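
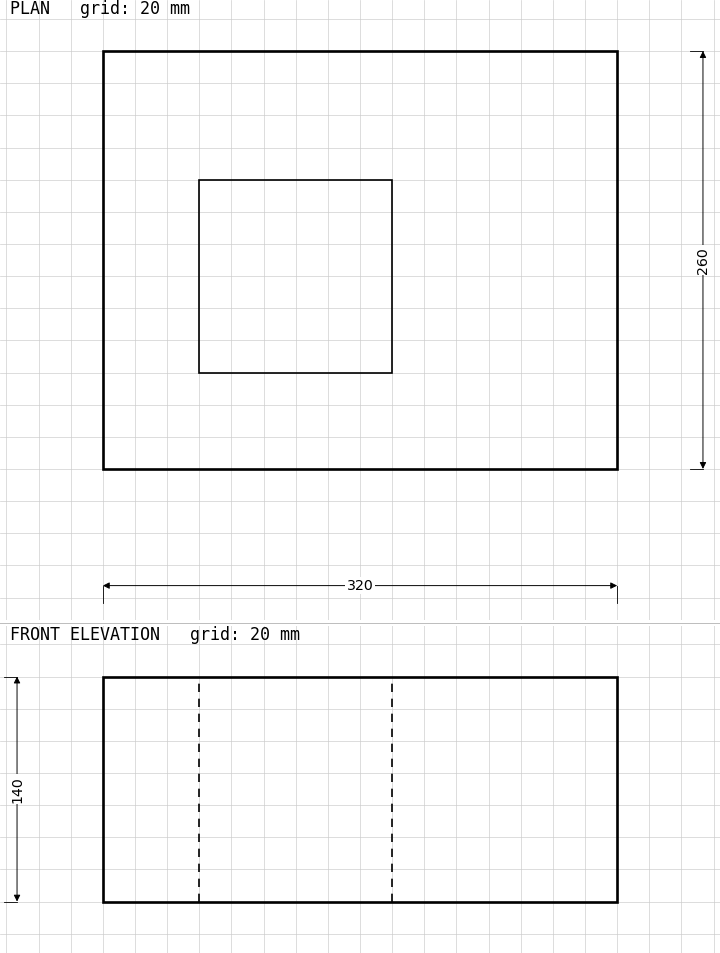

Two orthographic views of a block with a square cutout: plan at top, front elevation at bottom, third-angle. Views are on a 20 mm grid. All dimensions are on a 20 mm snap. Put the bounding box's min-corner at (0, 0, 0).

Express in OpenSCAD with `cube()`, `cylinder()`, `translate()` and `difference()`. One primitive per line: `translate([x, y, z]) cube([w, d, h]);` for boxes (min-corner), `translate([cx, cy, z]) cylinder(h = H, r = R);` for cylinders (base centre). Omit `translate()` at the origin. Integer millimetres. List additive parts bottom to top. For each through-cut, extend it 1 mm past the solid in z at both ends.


difference() {
  cube([320, 260, 140]);
  translate([60, 60, -1]) cube([120, 120, 142]);
}


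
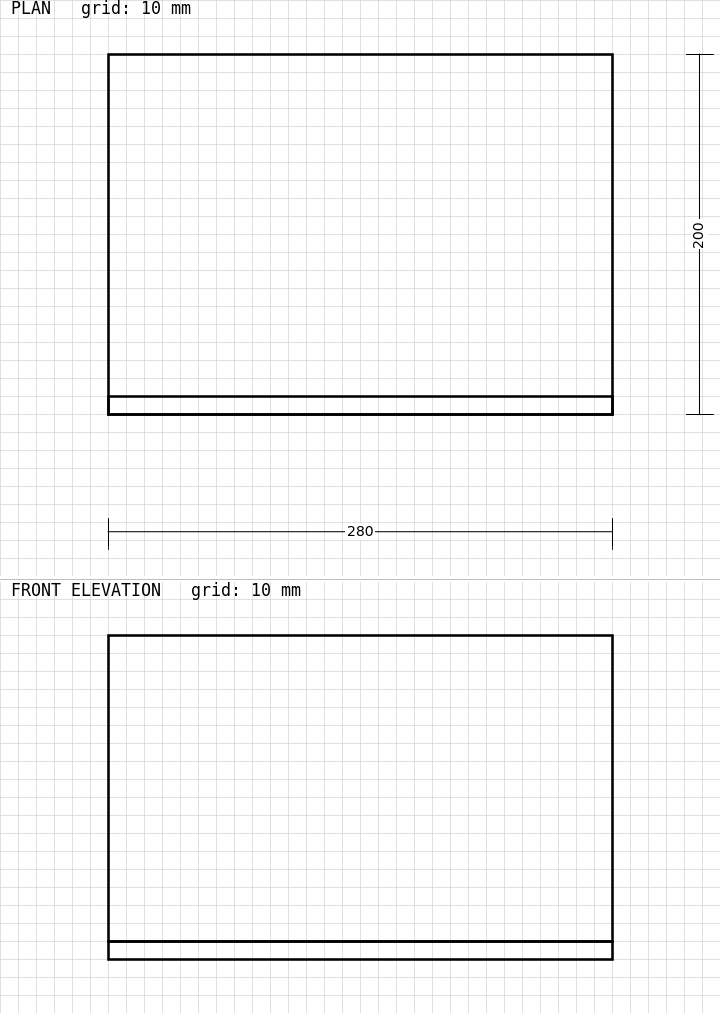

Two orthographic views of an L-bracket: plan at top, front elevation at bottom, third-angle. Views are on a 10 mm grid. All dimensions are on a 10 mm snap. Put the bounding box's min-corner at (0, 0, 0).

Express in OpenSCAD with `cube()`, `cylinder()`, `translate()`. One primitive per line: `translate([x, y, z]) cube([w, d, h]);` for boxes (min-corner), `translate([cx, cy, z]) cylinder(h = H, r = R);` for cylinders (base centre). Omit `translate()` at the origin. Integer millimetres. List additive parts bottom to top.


cube([280, 200, 10]);
translate([0, 0, 10]) cube([280, 10, 170]);


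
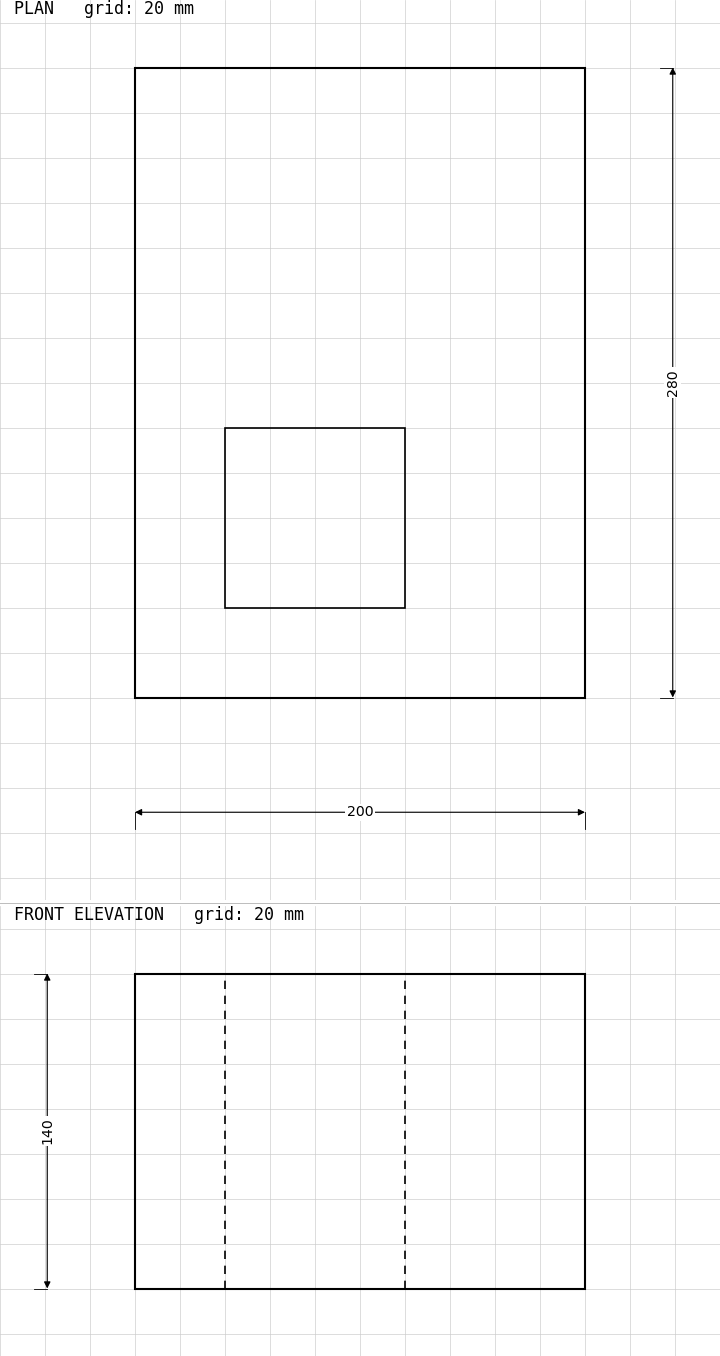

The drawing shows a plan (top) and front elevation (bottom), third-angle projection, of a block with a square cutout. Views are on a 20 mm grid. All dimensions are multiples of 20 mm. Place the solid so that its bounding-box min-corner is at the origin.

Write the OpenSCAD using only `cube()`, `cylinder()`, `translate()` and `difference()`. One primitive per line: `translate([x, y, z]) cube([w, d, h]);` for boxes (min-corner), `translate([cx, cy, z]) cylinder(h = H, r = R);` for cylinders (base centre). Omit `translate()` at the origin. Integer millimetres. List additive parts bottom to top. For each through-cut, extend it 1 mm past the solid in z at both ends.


difference() {
  cube([200, 280, 140]);
  translate([40, 40, -1]) cube([80, 80, 142]);
}


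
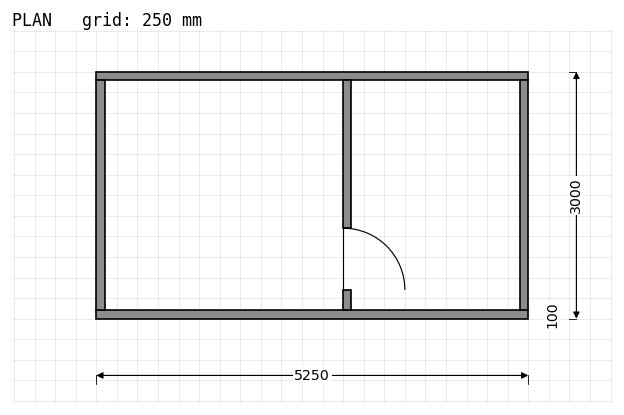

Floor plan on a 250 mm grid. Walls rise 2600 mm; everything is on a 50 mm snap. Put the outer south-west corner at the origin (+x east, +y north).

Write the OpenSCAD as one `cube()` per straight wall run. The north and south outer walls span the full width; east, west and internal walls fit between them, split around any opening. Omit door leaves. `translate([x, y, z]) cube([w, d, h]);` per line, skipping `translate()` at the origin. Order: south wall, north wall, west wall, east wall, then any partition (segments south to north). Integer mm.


cube([5250, 100, 2600]);
translate([0, 2900, 0]) cube([5250, 100, 2600]);
translate([0, 100, 0]) cube([100, 2800, 2600]);
translate([5150, 100, 0]) cube([100, 2800, 2600]);
translate([3000, 100, 0]) cube([100, 250, 2600]);
translate([3000, 1100, 0]) cube([100, 1800, 2600]);


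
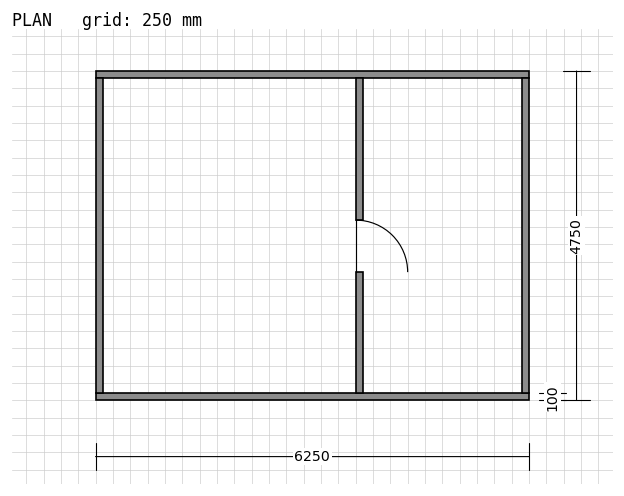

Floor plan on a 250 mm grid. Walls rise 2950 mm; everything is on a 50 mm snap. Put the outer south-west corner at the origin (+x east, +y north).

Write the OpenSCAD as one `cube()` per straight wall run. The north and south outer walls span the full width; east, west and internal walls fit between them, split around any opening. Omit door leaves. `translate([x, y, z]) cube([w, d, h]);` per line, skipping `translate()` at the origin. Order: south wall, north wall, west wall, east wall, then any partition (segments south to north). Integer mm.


cube([6250, 100, 2950]);
translate([0, 4650, 0]) cube([6250, 100, 2950]);
translate([0, 100, 0]) cube([100, 4550, 2950]);
translate([6150, 100, 0]) cube([100, 4550, 2950]);
translate([3750, 100, 0]) cube([100, 1750, 2950]);
translate([3750, 2600, 0]) cube([100, 2050, 2950]);


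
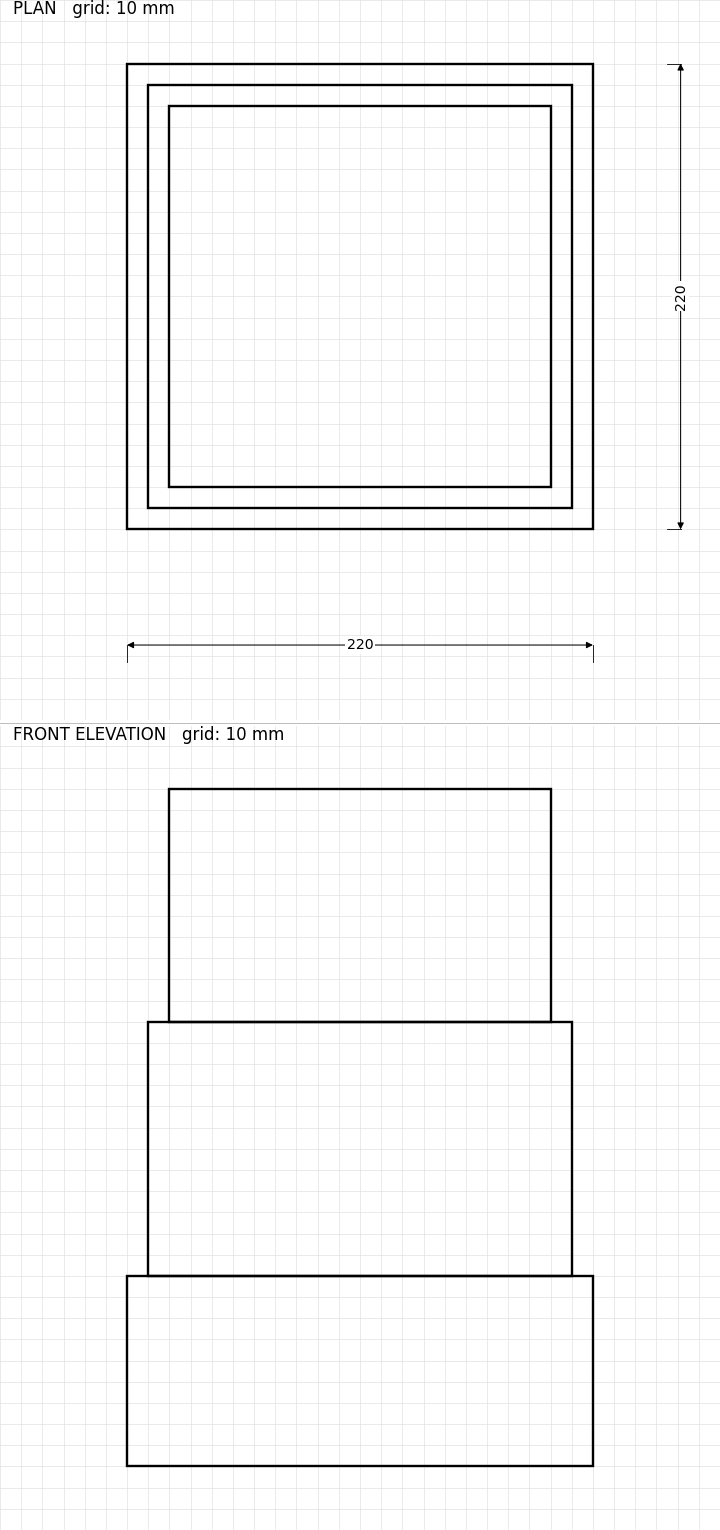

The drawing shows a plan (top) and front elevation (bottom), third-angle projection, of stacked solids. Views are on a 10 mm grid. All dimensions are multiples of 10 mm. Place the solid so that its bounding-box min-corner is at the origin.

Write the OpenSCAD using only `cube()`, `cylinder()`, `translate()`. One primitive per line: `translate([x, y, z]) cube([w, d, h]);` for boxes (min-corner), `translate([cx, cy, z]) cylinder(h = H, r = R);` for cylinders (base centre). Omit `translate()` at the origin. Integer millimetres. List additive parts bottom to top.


cube([220, 220, 90]);
translate([10, 10, 90]) cube([200, 200, 120]);
translate([20, 20, 210]) cube([180, 180, 110]);


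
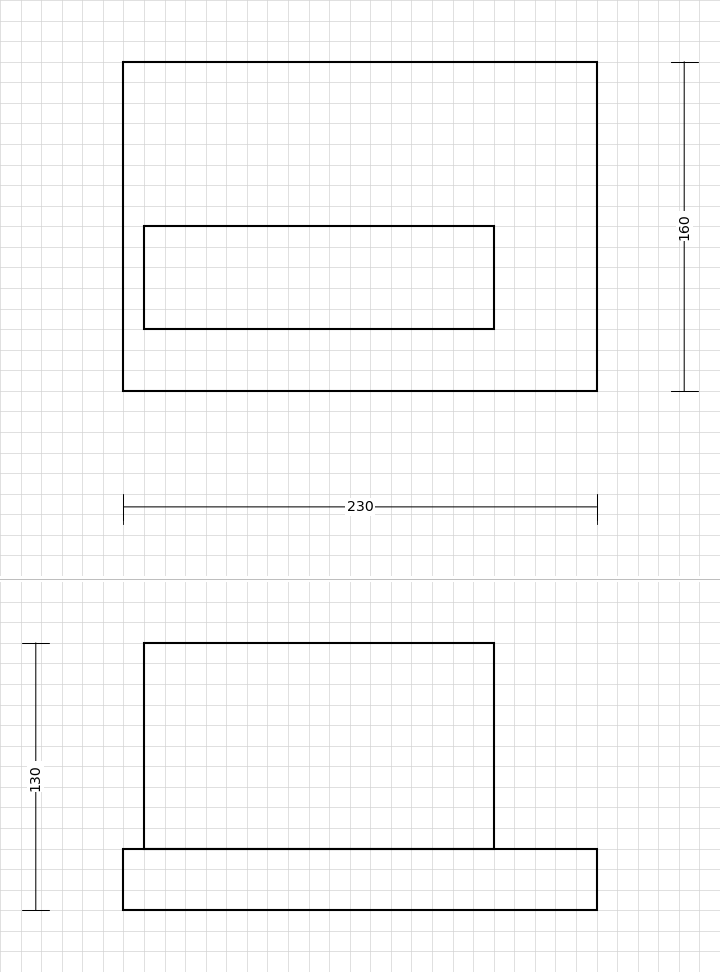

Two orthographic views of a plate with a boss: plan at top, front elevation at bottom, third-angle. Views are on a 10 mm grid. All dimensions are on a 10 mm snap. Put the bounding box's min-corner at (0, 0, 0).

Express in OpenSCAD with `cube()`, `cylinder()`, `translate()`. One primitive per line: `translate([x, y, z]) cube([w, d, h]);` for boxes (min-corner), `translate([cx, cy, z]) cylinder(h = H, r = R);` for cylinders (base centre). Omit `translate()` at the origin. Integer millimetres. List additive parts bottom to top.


cube([230, 160, 30]);
translate([10, 30, 30]) cube([170, 50, 100]);


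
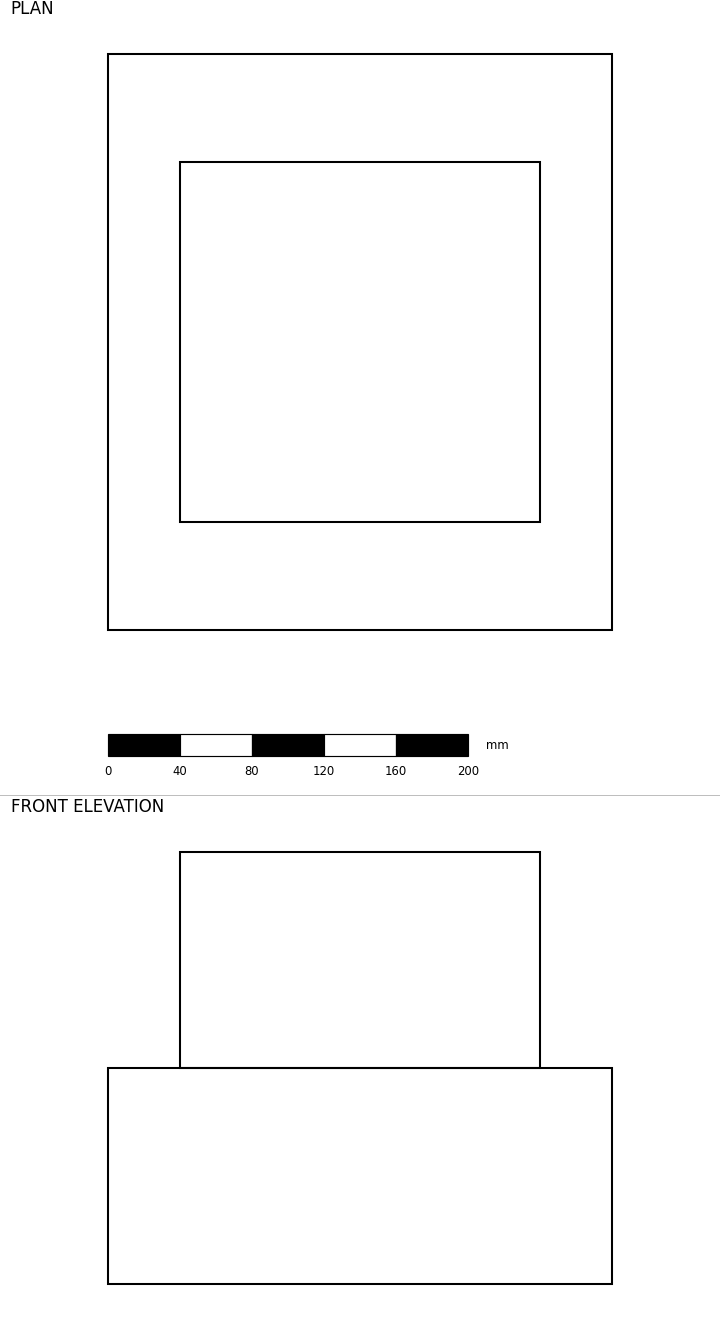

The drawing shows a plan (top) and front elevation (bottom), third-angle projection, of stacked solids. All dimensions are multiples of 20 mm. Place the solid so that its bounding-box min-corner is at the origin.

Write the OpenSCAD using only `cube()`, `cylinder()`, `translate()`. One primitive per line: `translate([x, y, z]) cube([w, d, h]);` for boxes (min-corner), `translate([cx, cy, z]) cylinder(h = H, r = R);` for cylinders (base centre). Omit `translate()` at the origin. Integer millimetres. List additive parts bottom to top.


cube([280, 320, 120]);
translate([40, 60, 120]) cube([200, 200, 120]);


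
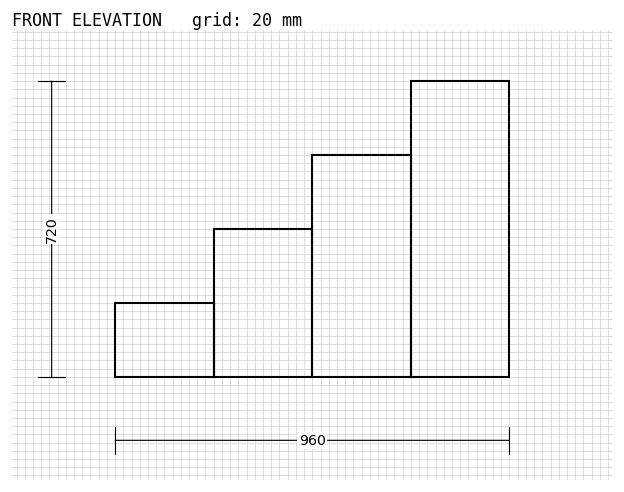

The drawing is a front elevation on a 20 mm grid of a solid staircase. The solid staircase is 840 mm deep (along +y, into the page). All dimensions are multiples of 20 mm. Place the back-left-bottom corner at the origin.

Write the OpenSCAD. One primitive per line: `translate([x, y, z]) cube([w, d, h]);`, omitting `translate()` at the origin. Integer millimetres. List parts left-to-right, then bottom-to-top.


cube([240, 840, 180]);
translate([240, 0, 0]) cube([240, 840, 360]);
translate([480, 0, 0]) cube([240, 840, 540]);
translate([720, 0, 0]) cube([240, 840, 720]);


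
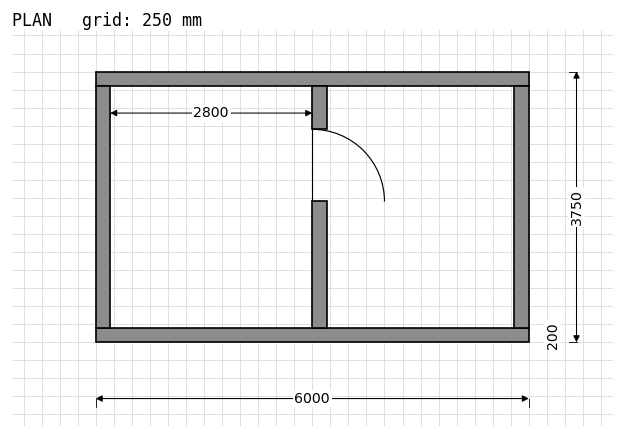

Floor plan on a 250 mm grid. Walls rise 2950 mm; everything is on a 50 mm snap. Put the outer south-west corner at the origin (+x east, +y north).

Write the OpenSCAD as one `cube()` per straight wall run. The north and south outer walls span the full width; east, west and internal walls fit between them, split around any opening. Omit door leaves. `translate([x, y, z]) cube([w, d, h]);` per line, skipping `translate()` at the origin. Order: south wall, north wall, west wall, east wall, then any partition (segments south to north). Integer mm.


cube([6000, 200, 2950]);
translate([0, 3550, 0]) cube([6000, 200, 2950]);
translate([0, 200, 0]) cube([200, 3350, 2950]);
translate([5800, 200, 0]) cube([200, 3350, 2950]);
translate([3000, 200, 0]) cube([200, 1750, 2950]);
translate([3000, 2950, 0]) cube([200, 600, 2950]);


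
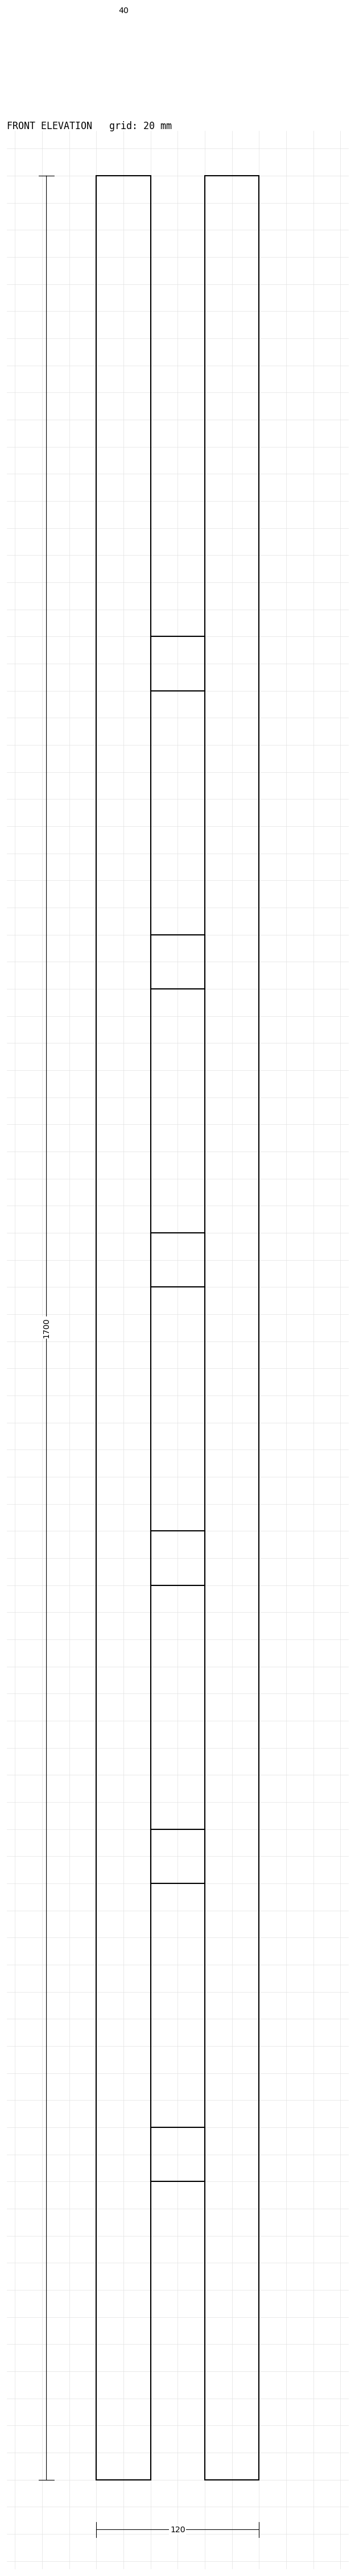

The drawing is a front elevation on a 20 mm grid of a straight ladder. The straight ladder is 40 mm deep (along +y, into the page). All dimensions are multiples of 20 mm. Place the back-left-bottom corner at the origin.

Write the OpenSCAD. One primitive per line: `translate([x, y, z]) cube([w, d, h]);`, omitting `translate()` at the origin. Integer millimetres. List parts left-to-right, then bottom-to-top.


cube([40, 40, 1700]);
translate([40, 0, 220]) cube([40, 40, 40]);
translate([40, 0, 440]) cube([40, 40, 40]);
translate([40, 0, 660]) cube([40, 40, 40]);
translate([40, 0, 880]) cube([40, 40, 40]);
translate([40, 0, 1100]) cube([40, 40, 40]);
translate([40, 0, 1320]) cube([40, 40, 40]);
translate([80, 0, 0]) cube([40, 40, 1700]);


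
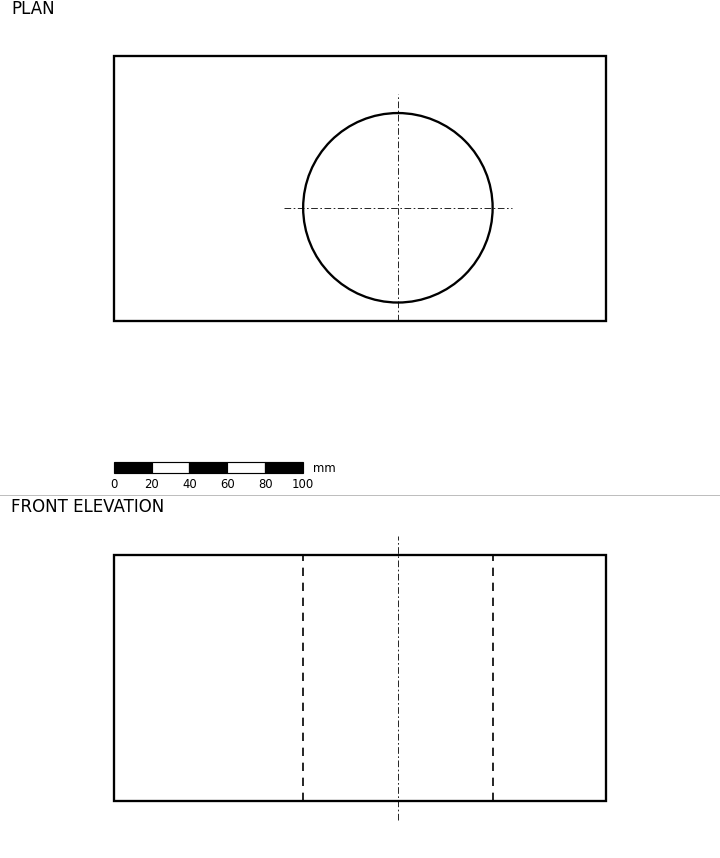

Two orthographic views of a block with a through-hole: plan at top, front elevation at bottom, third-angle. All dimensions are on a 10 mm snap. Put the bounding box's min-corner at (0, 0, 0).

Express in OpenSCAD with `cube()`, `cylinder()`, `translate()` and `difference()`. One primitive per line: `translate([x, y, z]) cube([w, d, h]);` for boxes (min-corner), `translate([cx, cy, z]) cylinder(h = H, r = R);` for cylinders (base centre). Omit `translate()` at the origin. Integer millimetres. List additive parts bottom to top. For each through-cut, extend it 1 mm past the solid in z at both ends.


difference() {
  cube([260, 140, 130]);
  translate([150, 60, -1]) cylinder(h = 132, r = 50);
}


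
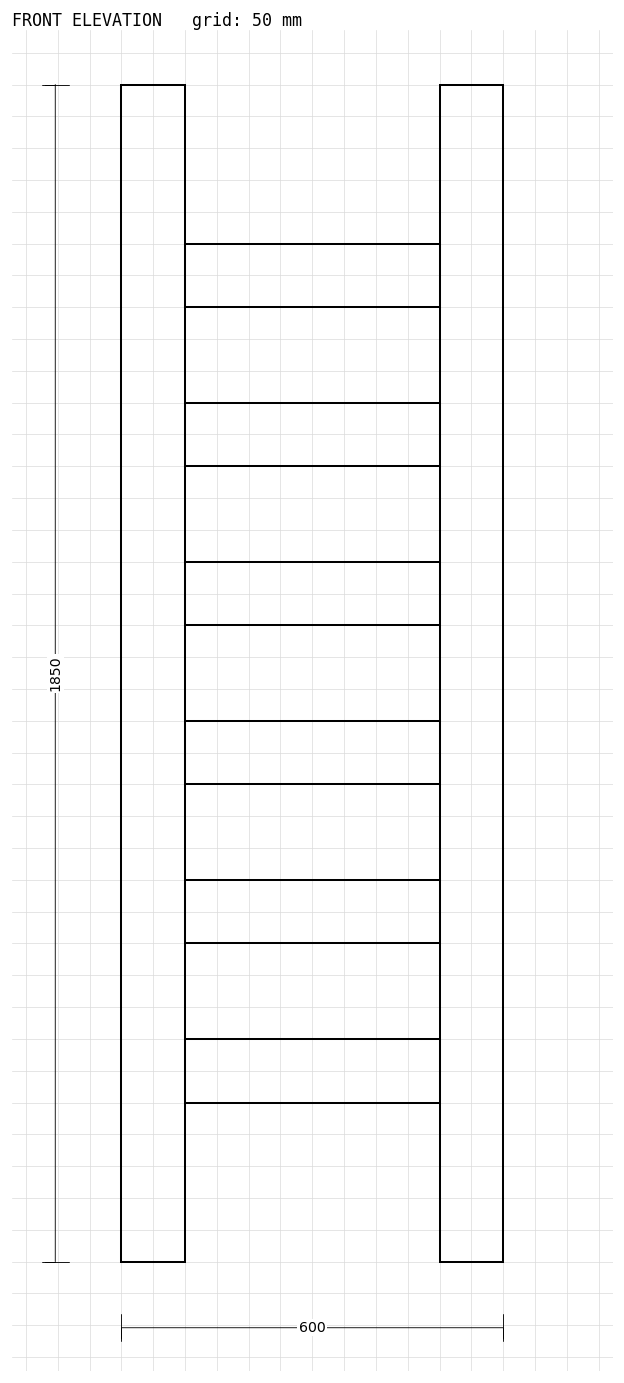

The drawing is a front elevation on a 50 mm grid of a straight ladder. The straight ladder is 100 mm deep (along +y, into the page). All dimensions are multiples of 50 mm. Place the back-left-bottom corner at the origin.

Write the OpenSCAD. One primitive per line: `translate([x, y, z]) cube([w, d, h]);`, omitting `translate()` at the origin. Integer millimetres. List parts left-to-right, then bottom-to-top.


cube([100, 100, 1850]);
translate([100, 0, 250]) cube([400, 100, 100]);
translate([100, 0, 500]) cube([400, 100, 100]);
translate([100, 0, 750]) cube([400, 100, 100]);
translate([100, 0, 1000]) cube([400, 100, 100]);
translate([100, 0, 1250]) cube([400, 100, 100]);
translate([100, 0, 1500]) cube([400, 100, 100]);
translate([500, 0, 0]) cube([100, 100, 1850]);


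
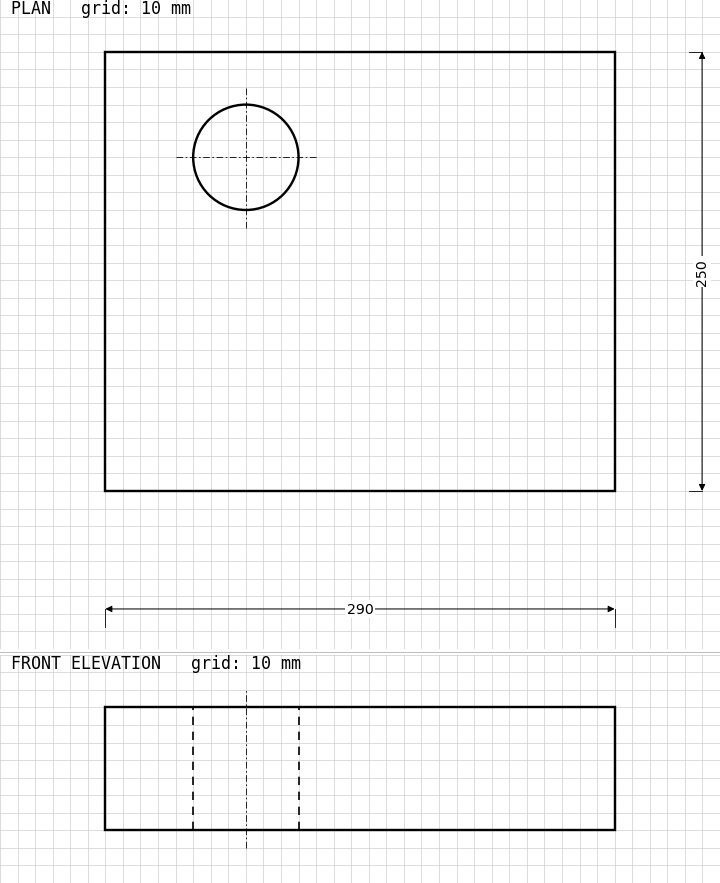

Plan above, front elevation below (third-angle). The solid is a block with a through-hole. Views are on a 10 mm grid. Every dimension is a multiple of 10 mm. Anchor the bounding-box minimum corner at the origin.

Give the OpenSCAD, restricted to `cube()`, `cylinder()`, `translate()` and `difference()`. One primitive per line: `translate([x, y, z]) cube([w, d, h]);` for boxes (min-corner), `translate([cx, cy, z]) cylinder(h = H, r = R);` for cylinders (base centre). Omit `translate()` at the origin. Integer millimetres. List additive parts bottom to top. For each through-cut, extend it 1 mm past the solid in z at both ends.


difference() {
  cube([290, 250, 70]);
  translate([80, 190, -1]) cylinder(h = 72, r = 30);
}


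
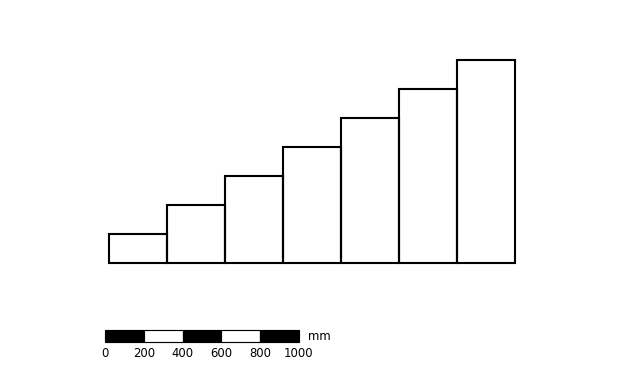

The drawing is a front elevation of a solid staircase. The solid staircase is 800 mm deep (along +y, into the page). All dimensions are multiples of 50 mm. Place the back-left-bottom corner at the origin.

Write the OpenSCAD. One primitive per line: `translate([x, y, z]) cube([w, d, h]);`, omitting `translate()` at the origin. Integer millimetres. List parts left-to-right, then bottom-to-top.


cube([300, 800, 150]);
translate([300, 0, 0]) cube([300, 800, 300]);
translate([600, 0, 0]) cube([300, 800, 450]);
translate([900, 0, 0]) cube([300, 800, 600]);
translate([1200, 0, 0]) cube([300, 800, 750]);
translate([1500, 0, 0]) cube([300, 800, 900]);
translate([1800, 0, 0]) cube([300, 800, 1050]);


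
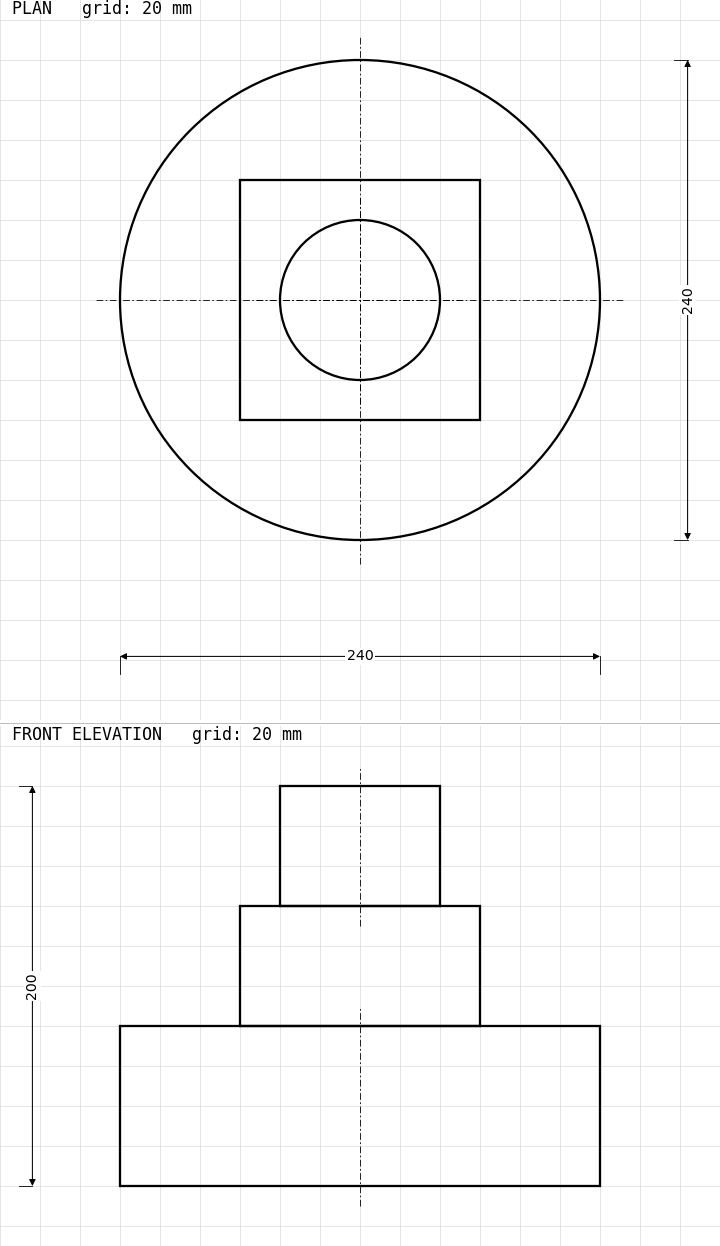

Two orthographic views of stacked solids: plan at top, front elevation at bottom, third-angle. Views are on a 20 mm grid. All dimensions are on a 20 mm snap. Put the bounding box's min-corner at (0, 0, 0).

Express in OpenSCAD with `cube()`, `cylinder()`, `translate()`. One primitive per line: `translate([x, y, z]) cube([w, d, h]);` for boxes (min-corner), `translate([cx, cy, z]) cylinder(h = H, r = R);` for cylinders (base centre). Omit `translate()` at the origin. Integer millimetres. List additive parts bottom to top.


translate([120, 120, 0]) cylinder(h = 80, r = 120);
translate([60, 60, 80]) cube([120, 120, 60]);
translate([120, 120, 140]) cylinder(h = 60, r = 40);


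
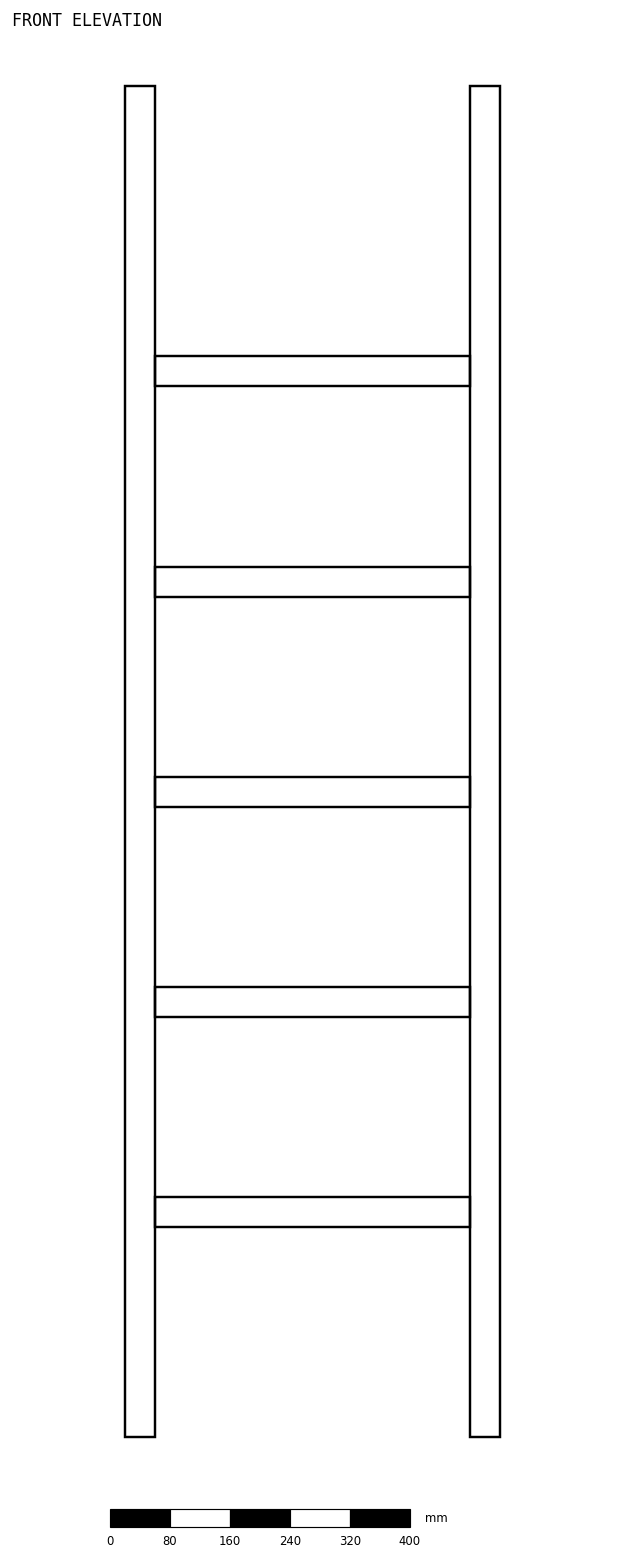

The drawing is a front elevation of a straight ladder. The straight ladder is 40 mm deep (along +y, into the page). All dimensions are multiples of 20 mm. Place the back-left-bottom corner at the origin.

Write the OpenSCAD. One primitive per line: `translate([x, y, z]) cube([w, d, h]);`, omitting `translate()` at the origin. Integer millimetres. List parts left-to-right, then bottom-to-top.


cube([40, 40, 1800]);
translate([40, 0, 280]) cube([420, 40, 40]);
translate([40, 0, 560]) cube([420, 40, 40]);
translate([40, 0, 840]) cube([420, 40, 40]);
translate([40, 0, 1120]) cube([420, 40, 40]);
translate([40, 0, 1400]) cube([420, 40, 40]);
translate([460, 0, 0]) cube([40, 40, 1800]);


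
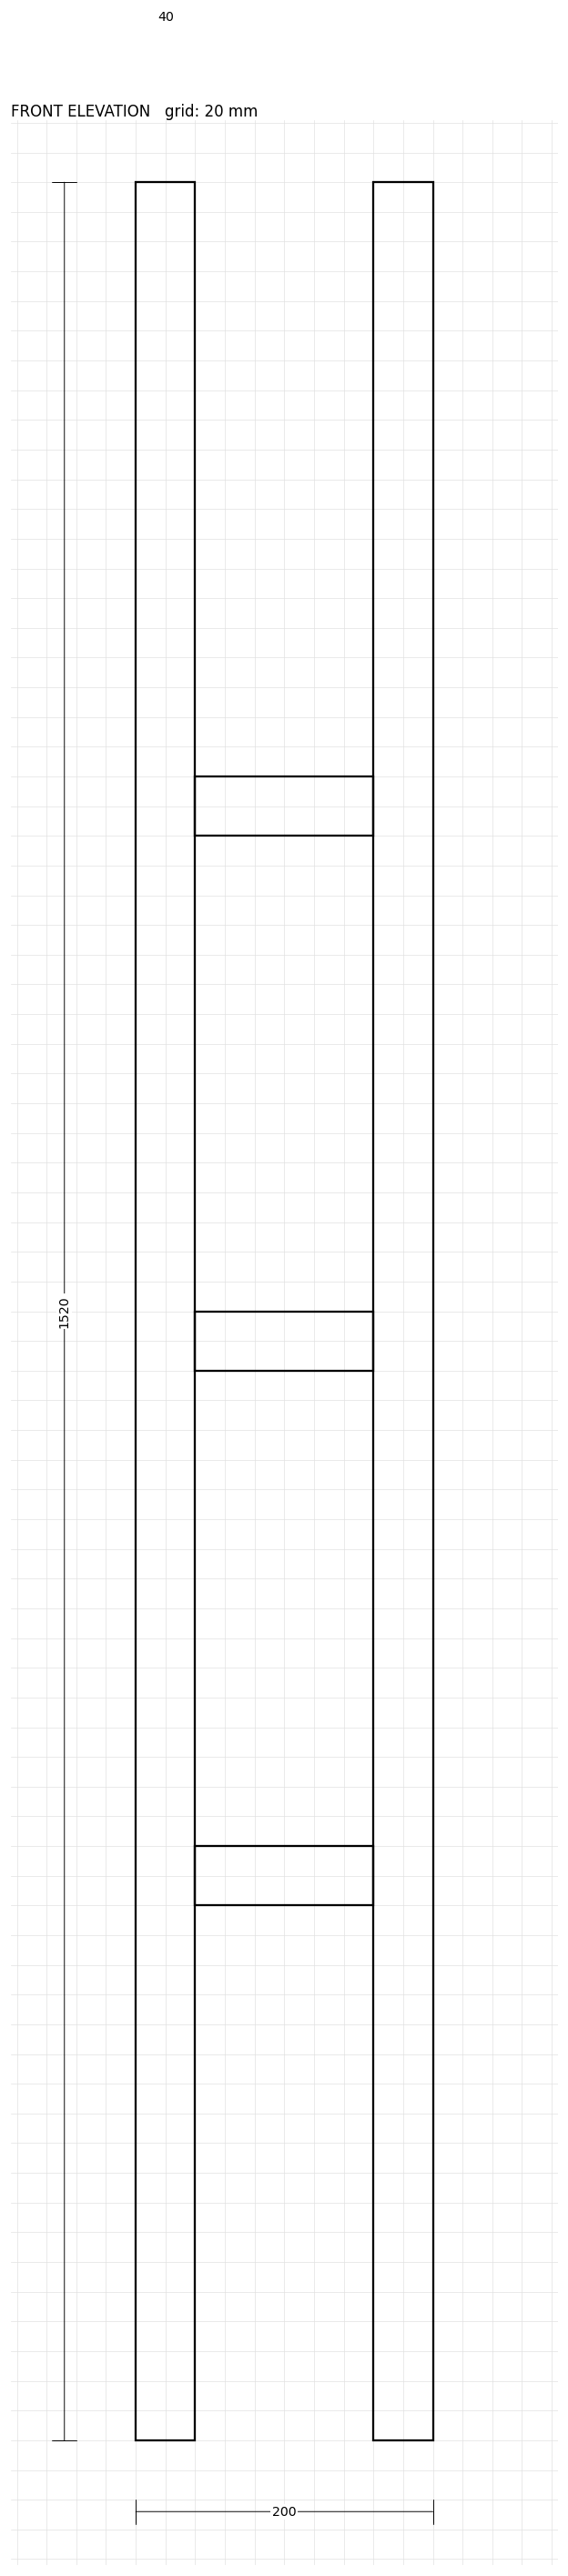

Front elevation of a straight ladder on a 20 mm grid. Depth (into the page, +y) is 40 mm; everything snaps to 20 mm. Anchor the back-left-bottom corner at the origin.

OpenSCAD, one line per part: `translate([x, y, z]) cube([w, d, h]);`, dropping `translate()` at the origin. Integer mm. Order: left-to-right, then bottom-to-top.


cube([40, 40, 1520]);
translate([40, 0, 360]) cube([120, 40, 40]);
translate([40, 0, 720]) cube([120, 40, 40]);
translate([40, 0, 1080]) cube([120, 40, 40]);
translate([160, 0, 0]) cube([40, 40, 1520]);


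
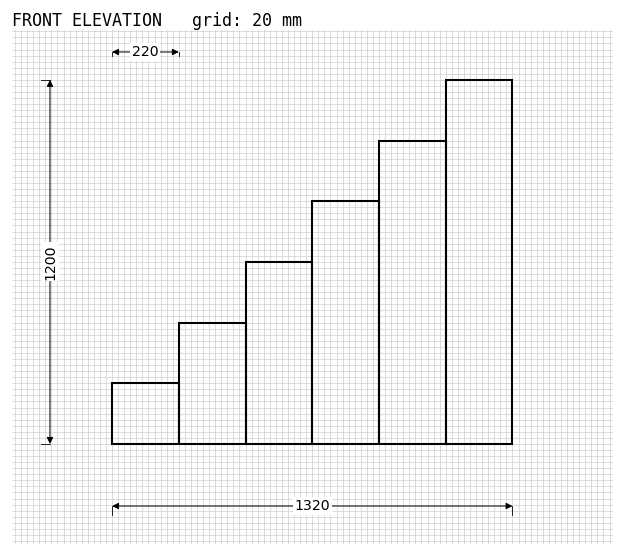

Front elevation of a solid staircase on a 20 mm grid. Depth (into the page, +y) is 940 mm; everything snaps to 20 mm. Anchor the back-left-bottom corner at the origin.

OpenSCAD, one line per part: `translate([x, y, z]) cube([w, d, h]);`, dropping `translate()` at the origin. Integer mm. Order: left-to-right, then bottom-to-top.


cube([220, 940, 200]);
translate([220, 0, 0]) cube([220, 940, 400]);
translate([440, 0, 0]) cube([220, 940, 600]);
translate([660, 0, 0]) cube([220, 940, 800]);
translate([880, 0, 0]) cube([220, 940, 1000]);
translate([1100, 0, 0]) cube([220, 940, 1200]);


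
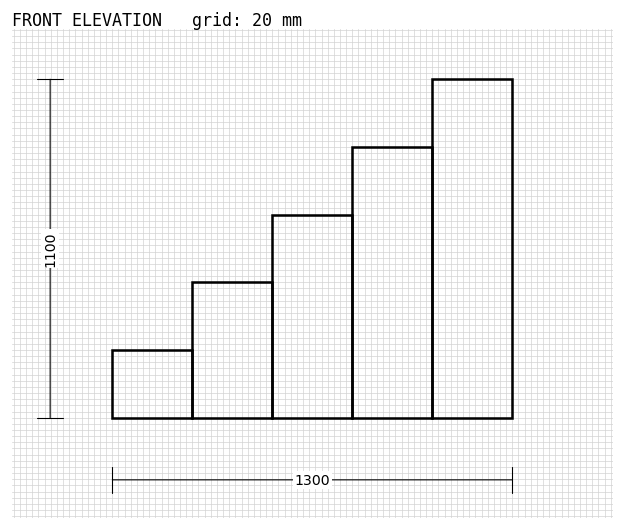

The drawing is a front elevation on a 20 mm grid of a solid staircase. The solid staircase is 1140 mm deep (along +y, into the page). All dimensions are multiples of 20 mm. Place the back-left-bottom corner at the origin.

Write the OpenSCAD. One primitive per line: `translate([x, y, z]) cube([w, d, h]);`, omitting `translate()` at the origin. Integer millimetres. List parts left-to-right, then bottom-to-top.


cube([260, 1140, 220]);
translate([260, 0, 0]) cube([260, 1140, 440]);
translate([520, 0, 0]) cube([260, 1140, 660]);
translate([780, 0, 0]) cube([260, 1140, 880]);
translate([1040, 0, 0]) cube([260, 1140, 1100]);


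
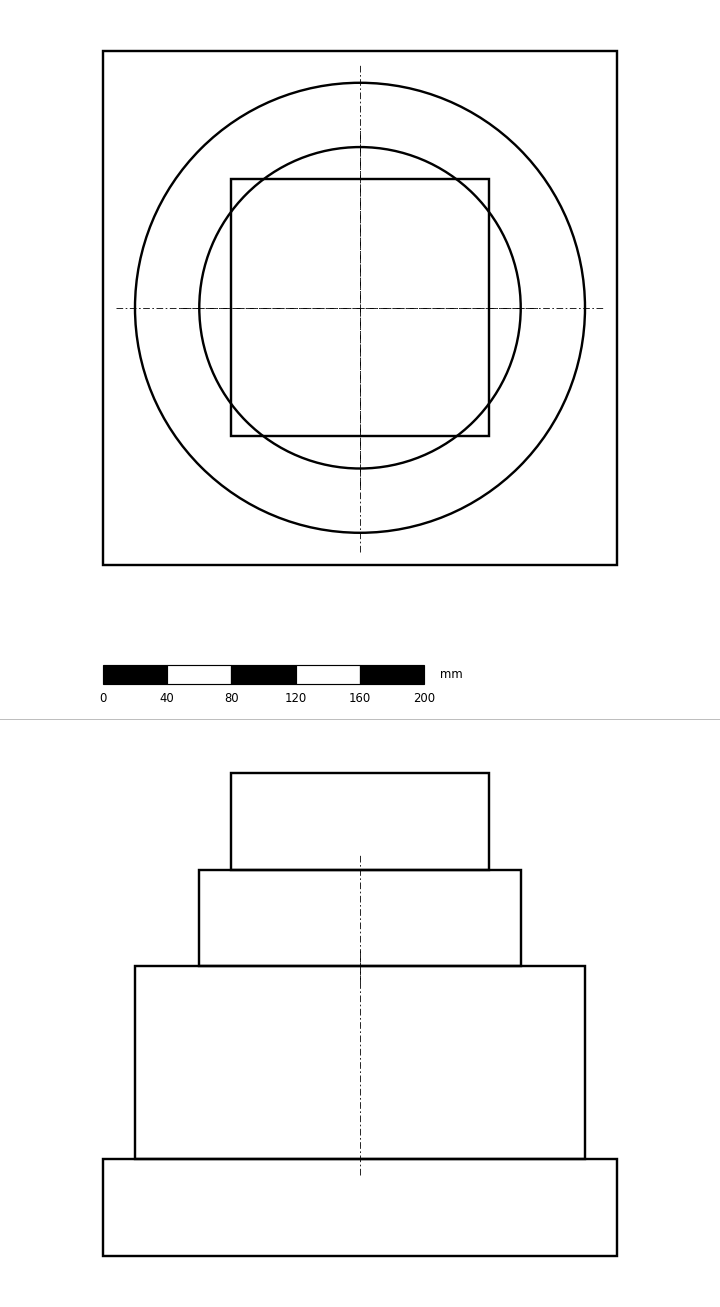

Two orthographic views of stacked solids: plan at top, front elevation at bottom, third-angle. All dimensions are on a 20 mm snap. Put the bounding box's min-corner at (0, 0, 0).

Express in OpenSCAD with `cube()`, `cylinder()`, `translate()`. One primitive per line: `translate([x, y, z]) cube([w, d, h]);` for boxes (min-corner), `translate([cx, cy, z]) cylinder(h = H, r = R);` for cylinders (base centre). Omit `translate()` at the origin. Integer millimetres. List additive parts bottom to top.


cube([320, 320, 60]);
translate([160, 160, 60]) cylinder(h = 120, r = 140);
translate([160, 160, 180]) cylinder(h = 60, r = 100);
translate([80, 80, 240]) cube([160, 160, 60]);


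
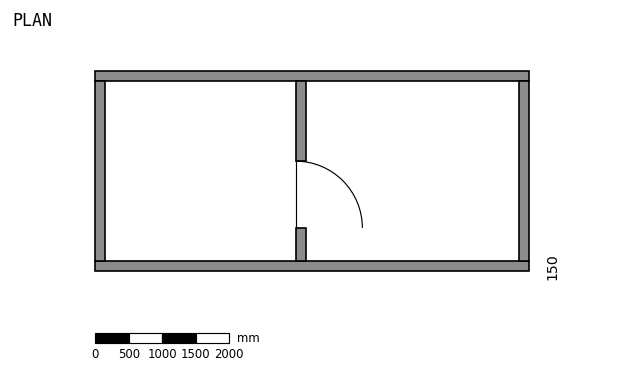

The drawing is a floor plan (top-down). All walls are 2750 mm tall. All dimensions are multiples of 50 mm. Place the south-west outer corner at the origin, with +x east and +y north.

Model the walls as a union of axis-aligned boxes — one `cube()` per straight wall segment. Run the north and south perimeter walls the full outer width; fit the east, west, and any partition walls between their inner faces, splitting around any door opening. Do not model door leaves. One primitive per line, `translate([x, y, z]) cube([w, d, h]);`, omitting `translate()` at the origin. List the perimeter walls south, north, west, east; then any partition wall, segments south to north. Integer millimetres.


cube([6500, 150, 2750]);
translate([0, 2850, 0]) cube([6500, 150, 2750]);
translate([0, 150, 0]) cube([150, 2700, 2750]);
translate([6350, 150, 0]) cube([150, 2700, 2750]);
translate([3000, 150, 0]) cube([150, 500, 2750]);
translate([3000, 1650, 0]) cube([150, 1200, 2750]);


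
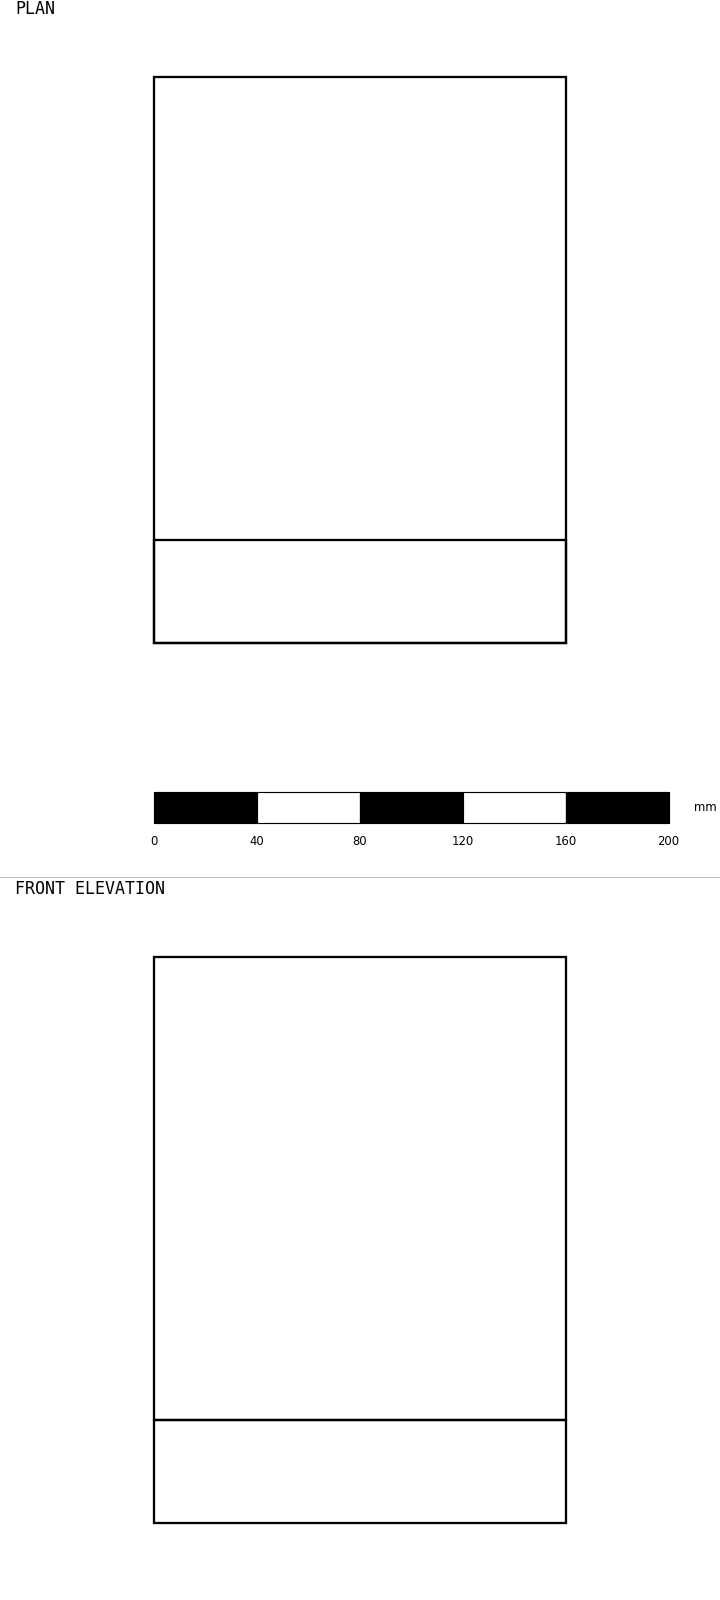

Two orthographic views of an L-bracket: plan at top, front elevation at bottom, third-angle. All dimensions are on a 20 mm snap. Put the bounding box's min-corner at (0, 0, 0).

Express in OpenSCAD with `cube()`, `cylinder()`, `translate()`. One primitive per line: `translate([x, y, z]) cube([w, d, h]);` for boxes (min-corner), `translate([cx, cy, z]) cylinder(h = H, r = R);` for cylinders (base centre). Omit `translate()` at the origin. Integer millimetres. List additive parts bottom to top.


cube([160, 220, 40]);
translate([0, 0, 40]) cube([160, 40, 180]);


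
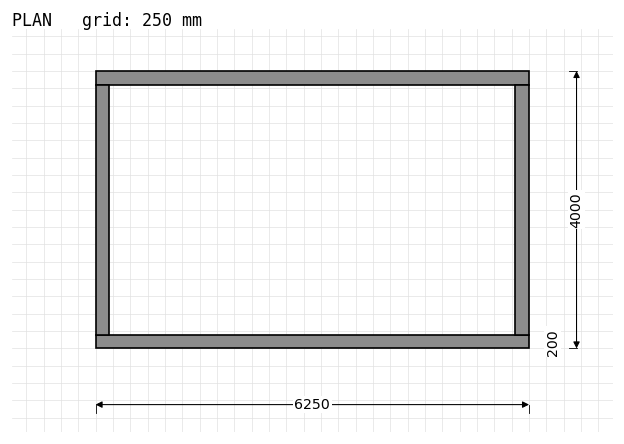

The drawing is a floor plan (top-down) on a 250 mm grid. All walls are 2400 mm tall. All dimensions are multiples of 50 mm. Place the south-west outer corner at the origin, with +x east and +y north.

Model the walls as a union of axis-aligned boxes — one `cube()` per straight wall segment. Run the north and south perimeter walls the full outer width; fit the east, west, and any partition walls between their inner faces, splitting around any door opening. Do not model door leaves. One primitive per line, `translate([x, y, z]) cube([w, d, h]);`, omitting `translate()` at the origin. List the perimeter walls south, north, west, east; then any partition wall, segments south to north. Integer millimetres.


cube([6250, 200, 2400]);
translate([0, 3800, 0]) cube([6250, 200, 2400]);
translate([0, 200, 0]) cube([200, 3600, 2400]);
translate([6050, 200, 0]) cube([200, 3600, 2400]);


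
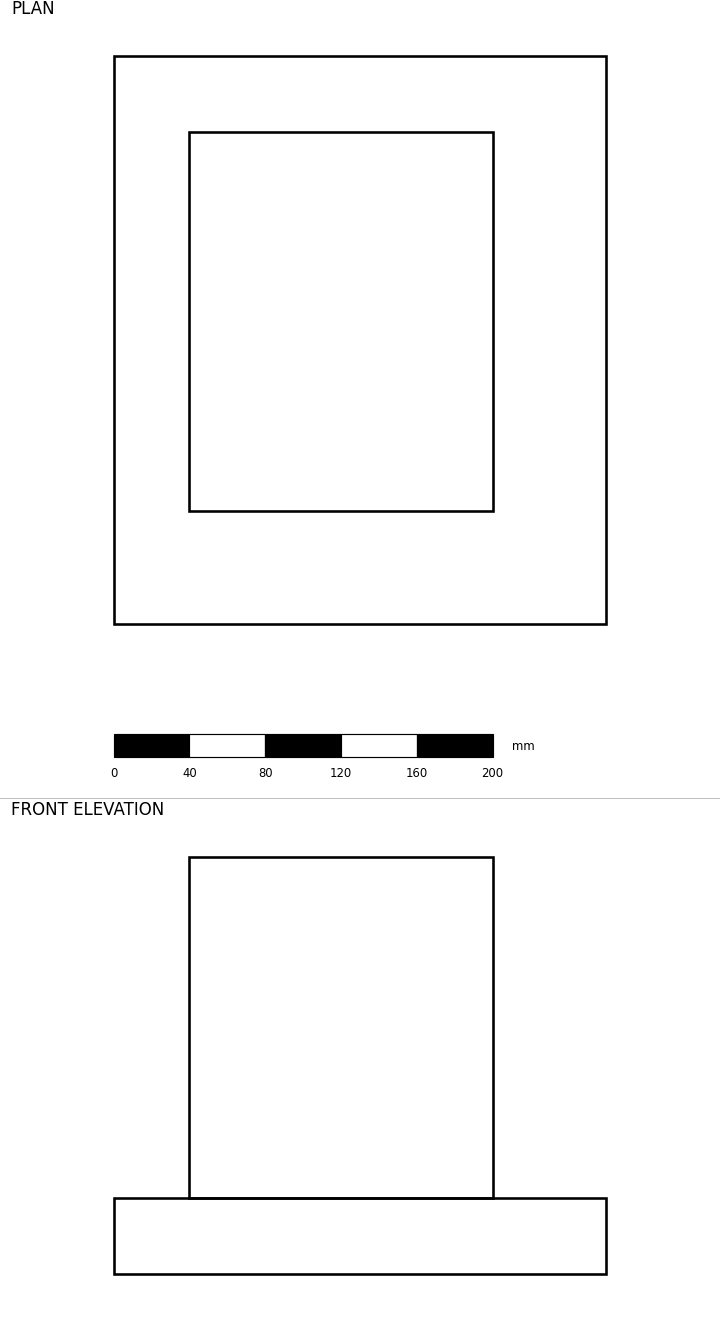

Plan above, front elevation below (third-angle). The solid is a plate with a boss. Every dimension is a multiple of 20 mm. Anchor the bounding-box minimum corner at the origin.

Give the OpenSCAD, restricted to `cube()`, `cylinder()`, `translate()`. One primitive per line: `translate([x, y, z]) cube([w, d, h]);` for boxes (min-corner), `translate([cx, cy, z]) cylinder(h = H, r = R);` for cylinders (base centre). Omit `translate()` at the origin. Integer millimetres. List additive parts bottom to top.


cube([260, 300, 40]);
translate([40, 60, 40]) cube([160, 200, 180]);


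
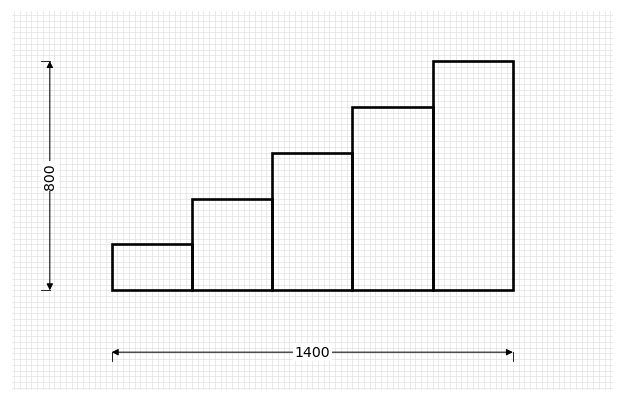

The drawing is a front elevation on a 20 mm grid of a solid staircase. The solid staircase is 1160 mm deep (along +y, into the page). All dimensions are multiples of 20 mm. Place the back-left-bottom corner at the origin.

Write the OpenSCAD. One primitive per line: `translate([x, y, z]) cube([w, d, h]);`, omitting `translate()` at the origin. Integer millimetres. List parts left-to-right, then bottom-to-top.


cube([280, 1160, 160]);
translate([280, 0, 0]) cube([280, 1160, 320]);
translate([560, 0, 0]) cube([280, 1160, 480]);
translate([840, 0, 0]) cube([280, 1160, 640]);
translate([1120, 0, 0]) cube([280, 1160, 800]);


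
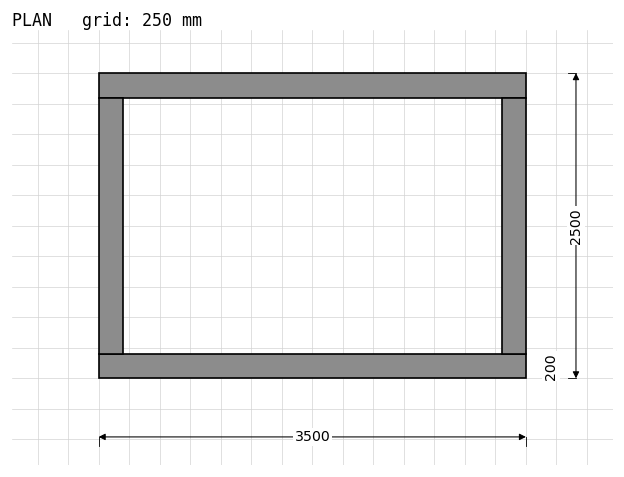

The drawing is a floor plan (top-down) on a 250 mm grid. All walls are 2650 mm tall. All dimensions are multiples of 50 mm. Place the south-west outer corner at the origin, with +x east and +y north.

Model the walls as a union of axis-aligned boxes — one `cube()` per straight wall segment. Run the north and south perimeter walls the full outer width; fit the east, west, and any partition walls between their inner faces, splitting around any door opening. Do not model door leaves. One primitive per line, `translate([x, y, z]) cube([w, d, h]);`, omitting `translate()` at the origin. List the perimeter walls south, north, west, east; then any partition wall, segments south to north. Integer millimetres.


cube([3500, 200, 2650]);
translate([0, 2300, 0]) cube([3500, 200, 2650]);
translate([0, 200, 0]) cube([200, 2100, 2650]);
translate([3300, 200, 0]) cube([200, 2100, 2650]);


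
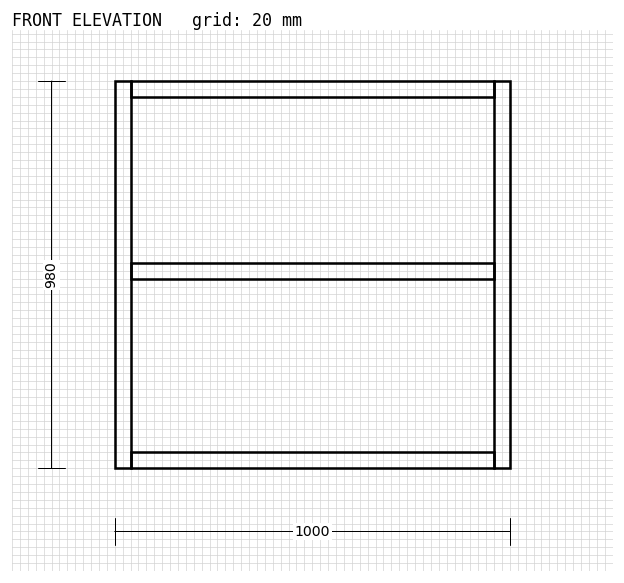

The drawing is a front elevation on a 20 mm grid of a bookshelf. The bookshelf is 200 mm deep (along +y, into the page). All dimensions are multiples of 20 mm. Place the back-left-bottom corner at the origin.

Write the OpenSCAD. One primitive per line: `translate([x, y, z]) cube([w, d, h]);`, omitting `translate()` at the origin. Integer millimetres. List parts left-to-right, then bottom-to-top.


cube([40, 200, 980]);
translate([40, 0, 0]) cube([920, 200, 40]);
translate([40, 0, 480]) cube([920, 200, 40]);
translate([40, 0, 940]) cube([920, 200, 40]);
translate([960, 0, 0]) cube([40, 200, 980]);


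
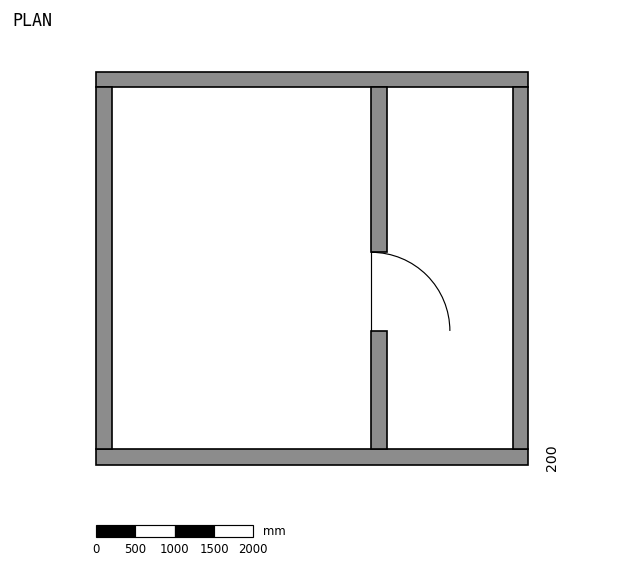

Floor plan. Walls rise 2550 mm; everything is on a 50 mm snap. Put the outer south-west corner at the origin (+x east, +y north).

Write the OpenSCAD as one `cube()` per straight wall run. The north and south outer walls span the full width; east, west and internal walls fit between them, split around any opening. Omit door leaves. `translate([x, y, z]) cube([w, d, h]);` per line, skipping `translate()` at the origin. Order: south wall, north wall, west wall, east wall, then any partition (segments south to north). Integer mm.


cube([5500, 200, 2550]);
translate([0, 4800, 0]) cube([5500, 200, 2550]);
translate([0, 200, 0]) cube([200, 4600, 2550]);
translate([5300, 200, 0]) cube([200, 4600, 2550]);
translate([3500, 200, 0]) cube([200, 1500, 2550]);
translate([3500, 2700, 0]) cube([200, 2100, 2550]);


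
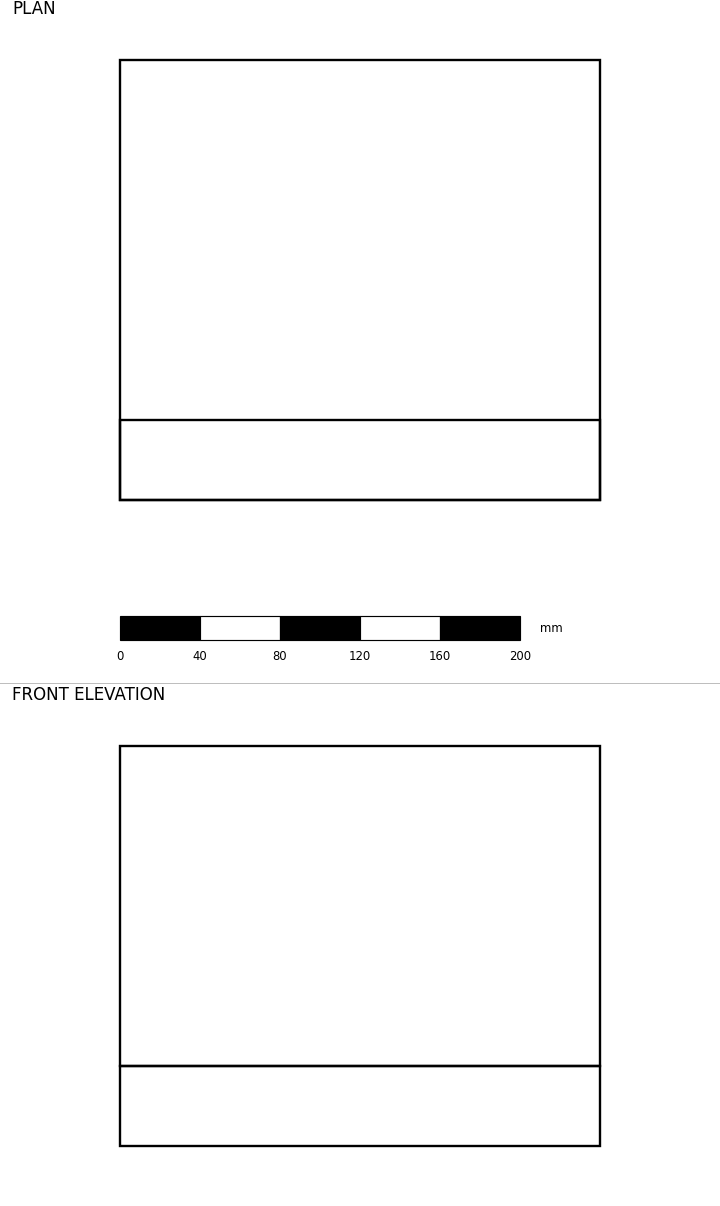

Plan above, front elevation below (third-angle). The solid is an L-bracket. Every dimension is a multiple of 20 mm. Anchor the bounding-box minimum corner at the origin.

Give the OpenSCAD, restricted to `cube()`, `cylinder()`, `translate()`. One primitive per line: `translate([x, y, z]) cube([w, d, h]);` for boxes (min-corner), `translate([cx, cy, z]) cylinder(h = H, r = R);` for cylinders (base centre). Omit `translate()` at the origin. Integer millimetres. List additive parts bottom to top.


cube([240, 220, 40]);
translate([0, 0, 40]) cube([240, 40, 160]);


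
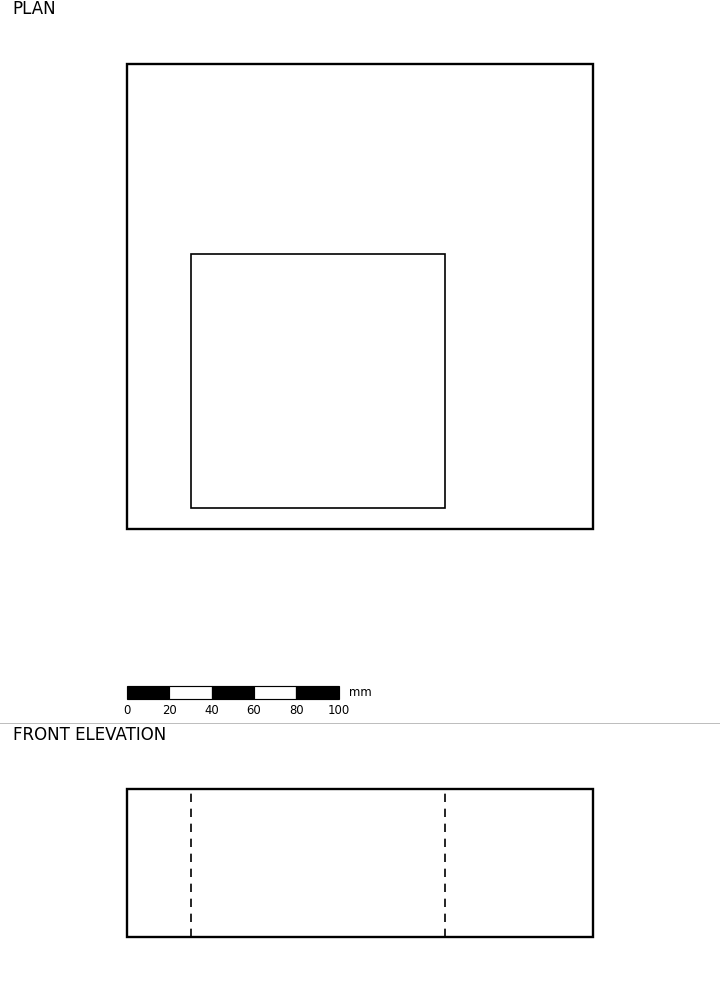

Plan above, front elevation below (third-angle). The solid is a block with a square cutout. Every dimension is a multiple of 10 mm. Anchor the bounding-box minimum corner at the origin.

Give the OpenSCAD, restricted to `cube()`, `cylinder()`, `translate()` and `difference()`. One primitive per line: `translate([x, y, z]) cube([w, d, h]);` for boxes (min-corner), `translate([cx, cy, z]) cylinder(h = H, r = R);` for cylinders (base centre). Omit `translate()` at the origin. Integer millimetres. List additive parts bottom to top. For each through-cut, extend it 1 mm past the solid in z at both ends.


difference() {
  cube([220, 220, 70]);
  translate([30, 10, -1]) cube([120, 120, 72]);
}


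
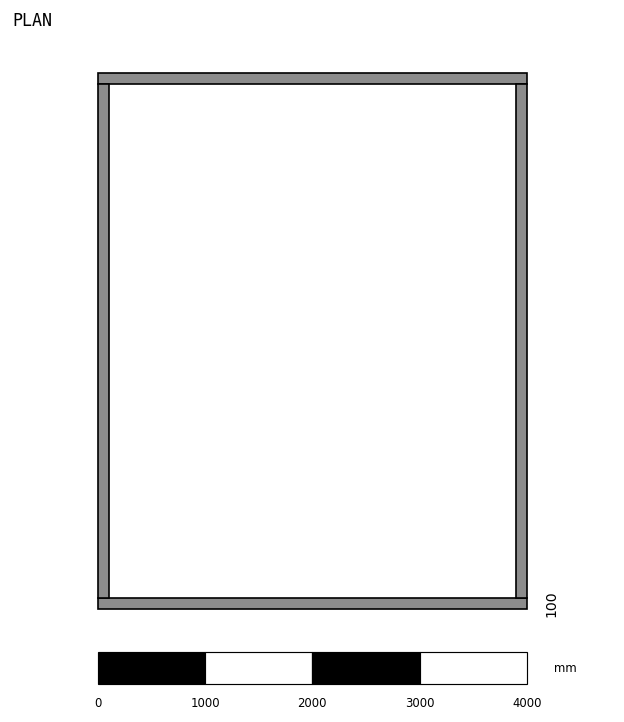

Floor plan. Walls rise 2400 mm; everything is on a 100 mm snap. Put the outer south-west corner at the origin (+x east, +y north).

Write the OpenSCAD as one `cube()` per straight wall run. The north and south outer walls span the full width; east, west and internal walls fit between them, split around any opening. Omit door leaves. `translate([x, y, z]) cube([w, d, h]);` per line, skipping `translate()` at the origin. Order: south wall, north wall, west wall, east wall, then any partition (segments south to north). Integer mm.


cube([4000, 100, 2400]);
translate([0, 4900, 0]) cube([4000, 100, 2400]);
translate([0, 100, 0]) cube([100, 4800, 2400]);
translate([3900, 100, 0]) cube([100, 4800, 2400]);


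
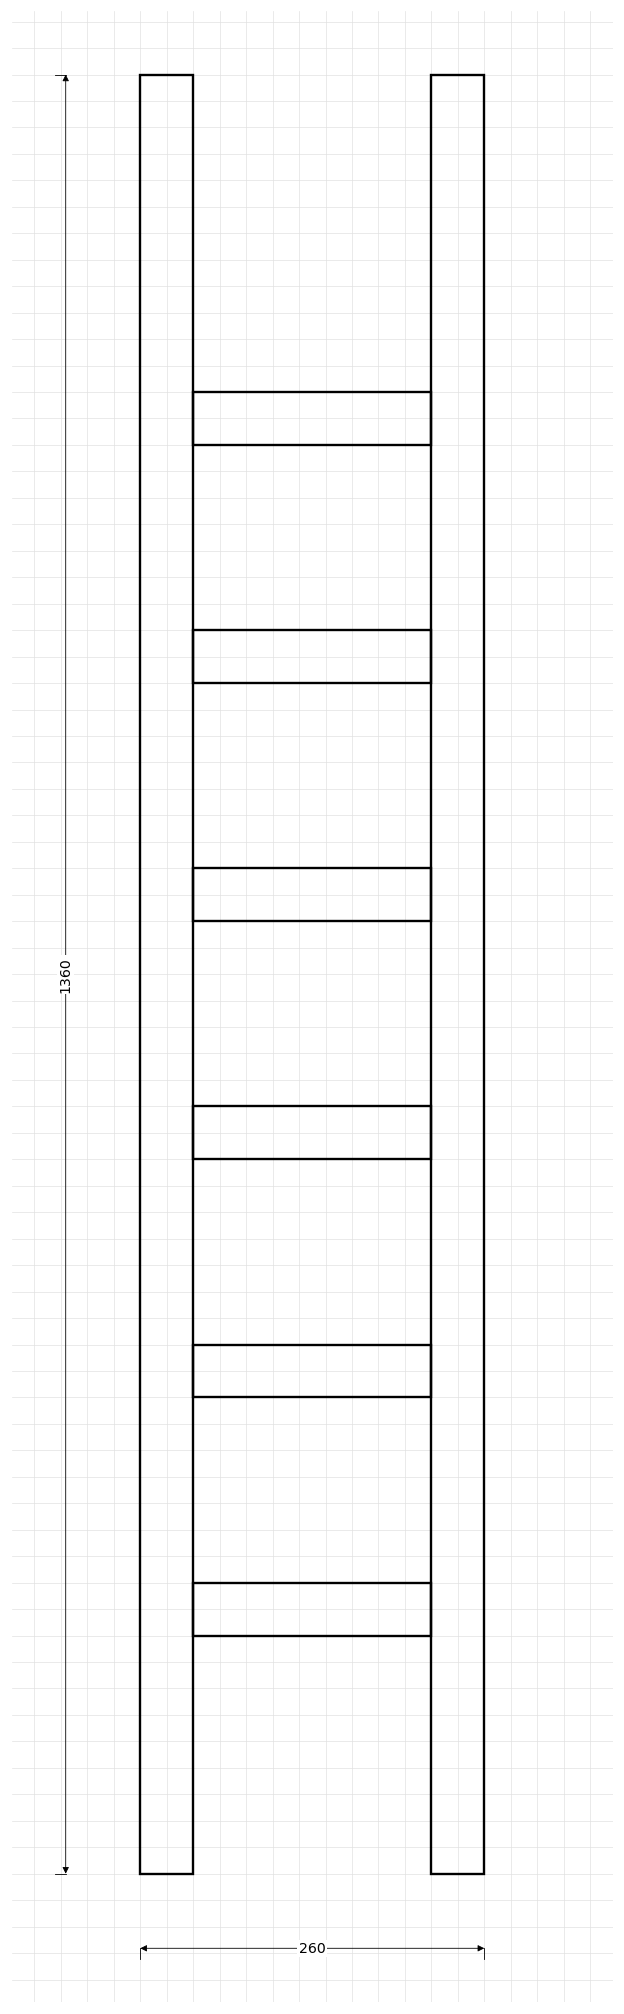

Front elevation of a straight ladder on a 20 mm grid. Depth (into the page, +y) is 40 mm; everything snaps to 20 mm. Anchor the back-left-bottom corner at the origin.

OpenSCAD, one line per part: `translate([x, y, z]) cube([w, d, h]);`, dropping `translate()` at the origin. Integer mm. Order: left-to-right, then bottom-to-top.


cube([40, 40, 1360]);
translate([40, 0, 180]) cube([180, 40, 40]);
translate([40, 0, 360]) cube([180, 40, 40]);
translate([40, 0, 540]) cube([180, 40, 40]);
translate([40, 0, 720]) cube([180, 40, 40]);
translate([40, 0, 900]) cube([180, 40, 40]);
translate([40, 0, 1080]) cube([180, 40, 40]);
translate([220, 0, 0]) cube([40, 40, 1360]);


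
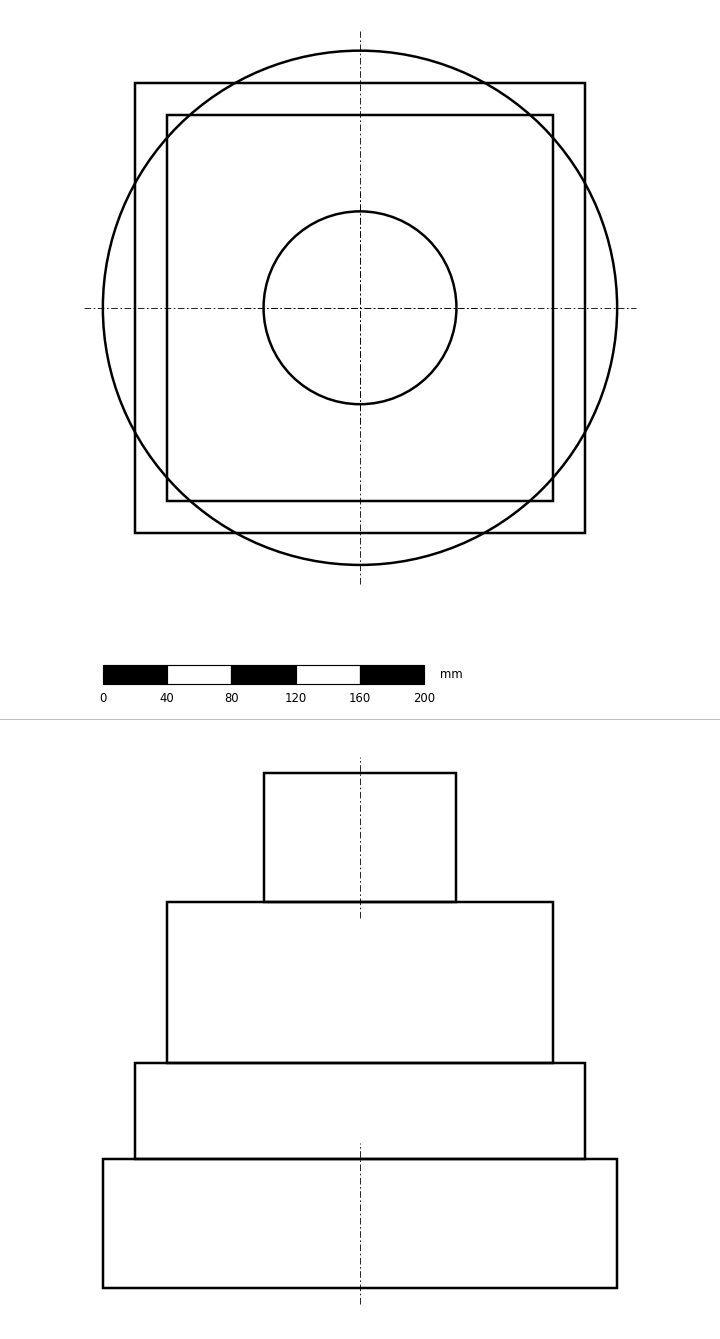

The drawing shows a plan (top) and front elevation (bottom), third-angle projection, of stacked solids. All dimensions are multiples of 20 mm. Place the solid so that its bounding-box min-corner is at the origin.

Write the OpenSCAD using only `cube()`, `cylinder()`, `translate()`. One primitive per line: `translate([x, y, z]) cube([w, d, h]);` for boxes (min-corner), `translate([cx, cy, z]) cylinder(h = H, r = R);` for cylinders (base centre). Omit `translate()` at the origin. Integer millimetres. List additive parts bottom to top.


translate([160, 160, 0]) cylinder(h = 80, r = 160);
translate([20, 20, 80]) cube([280, 280, 60]);
translate([40, 40, 140]) cube([240, 240, 100]);
translate([160, 160, 240]) cylinder(h = 80, r = 60);
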